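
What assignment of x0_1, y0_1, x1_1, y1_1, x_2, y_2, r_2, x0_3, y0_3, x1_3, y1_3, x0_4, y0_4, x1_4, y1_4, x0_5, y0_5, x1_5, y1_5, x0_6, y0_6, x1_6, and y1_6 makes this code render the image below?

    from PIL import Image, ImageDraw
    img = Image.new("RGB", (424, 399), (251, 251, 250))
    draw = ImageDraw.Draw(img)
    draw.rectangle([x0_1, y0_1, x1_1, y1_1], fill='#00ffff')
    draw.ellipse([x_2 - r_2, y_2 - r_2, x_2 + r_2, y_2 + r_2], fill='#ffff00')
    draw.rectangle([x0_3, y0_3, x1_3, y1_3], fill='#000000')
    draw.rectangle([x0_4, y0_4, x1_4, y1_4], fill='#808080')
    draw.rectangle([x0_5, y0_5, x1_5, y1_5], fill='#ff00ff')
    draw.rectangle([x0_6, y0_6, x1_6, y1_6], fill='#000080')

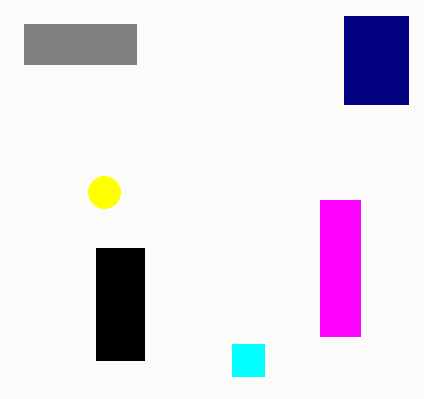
x0_1 = 232, y0_1 = 344, x1_1 = 264, y1_1 = 376, x_2 = 104, y_2 = 192, r_2 = 16, x0_3 = 96, y0_3 = 248, x1_3 = 144, y1_3 = 360, x0_4 = 24, y0_4 = 24, x1_4 = 136, y1_4 = 64, x0_5 = 320, y0_5 = 200, x1_5 = 360, y1_5 = 336, x0_6 = 344, y0_6 = 16, x1_6 = 408, y1_6 = 104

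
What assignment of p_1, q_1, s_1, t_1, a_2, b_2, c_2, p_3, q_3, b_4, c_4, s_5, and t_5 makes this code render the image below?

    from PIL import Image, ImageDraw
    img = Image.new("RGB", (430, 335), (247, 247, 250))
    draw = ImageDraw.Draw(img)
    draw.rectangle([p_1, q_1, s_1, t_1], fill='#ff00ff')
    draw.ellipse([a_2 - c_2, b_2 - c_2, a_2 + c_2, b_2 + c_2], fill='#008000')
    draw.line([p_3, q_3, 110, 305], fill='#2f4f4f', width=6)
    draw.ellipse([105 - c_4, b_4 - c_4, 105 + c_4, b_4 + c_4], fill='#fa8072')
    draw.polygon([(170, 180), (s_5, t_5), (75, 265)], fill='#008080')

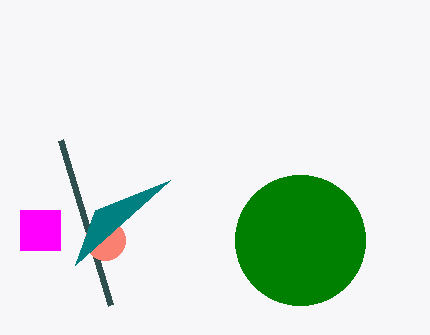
p_1 = 20
q_1 = 210
s_1 = 60
t_1 = 250
a_2 = 300
b_2 = 240
c_2 = 65
p_3 = 60
q_3 = 140
b_4 = 240
c_4 = 20
s_5 = 95
t_5 = 210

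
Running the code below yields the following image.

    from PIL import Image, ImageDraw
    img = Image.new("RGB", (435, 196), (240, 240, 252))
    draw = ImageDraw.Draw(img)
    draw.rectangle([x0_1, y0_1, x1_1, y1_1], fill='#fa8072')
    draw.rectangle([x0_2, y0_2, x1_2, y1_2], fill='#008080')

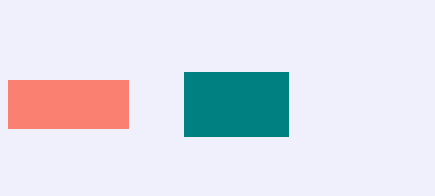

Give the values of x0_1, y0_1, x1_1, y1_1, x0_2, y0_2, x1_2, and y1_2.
x0_1 = 8, y0_1 = 80, x1_1 = 128, y1_1 = 128, x0_2 = 184, y0_2 = 72, x1_2 = 288, y1_2 = 136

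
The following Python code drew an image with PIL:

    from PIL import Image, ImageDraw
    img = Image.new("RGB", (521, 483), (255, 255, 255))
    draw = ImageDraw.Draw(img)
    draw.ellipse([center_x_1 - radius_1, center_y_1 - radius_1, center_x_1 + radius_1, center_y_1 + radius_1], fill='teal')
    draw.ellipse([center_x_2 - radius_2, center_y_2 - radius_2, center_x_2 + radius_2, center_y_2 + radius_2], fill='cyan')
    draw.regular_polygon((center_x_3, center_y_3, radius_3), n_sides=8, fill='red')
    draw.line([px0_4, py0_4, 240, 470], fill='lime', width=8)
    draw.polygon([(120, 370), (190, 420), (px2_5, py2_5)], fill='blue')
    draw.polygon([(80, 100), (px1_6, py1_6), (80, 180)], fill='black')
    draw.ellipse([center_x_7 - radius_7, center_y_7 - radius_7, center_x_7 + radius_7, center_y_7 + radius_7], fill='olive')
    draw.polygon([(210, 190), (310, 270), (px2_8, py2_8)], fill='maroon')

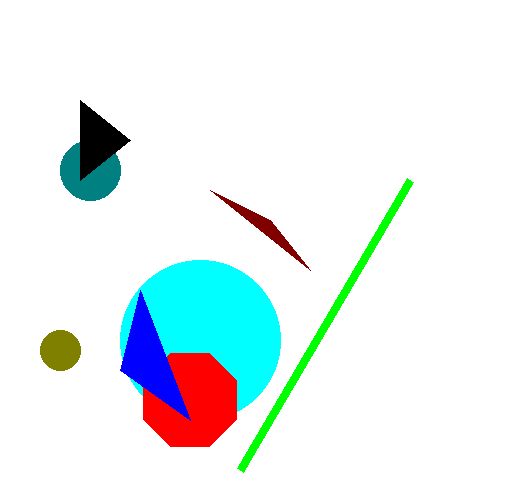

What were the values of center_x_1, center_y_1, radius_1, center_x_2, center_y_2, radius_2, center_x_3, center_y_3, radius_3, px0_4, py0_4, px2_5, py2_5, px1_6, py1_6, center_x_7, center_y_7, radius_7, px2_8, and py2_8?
center_x_1 = 90
center_y_1 = 170
radius_1 = 30
center_x_2 = 200
center_y_2 = 340
radius_2 = 80
center_x_3 = 190
center_y_3 = 400
radius_3 = 50
px0_4 = 410
py0_4 = 180
px2_5 = 140
py2_5 = 290
px1_6 = 130
py1_6 = 140
center_x_7 = 60
center_y_7 = 350
radius_7 = 20
px2_8 = 270
py2_8 = 220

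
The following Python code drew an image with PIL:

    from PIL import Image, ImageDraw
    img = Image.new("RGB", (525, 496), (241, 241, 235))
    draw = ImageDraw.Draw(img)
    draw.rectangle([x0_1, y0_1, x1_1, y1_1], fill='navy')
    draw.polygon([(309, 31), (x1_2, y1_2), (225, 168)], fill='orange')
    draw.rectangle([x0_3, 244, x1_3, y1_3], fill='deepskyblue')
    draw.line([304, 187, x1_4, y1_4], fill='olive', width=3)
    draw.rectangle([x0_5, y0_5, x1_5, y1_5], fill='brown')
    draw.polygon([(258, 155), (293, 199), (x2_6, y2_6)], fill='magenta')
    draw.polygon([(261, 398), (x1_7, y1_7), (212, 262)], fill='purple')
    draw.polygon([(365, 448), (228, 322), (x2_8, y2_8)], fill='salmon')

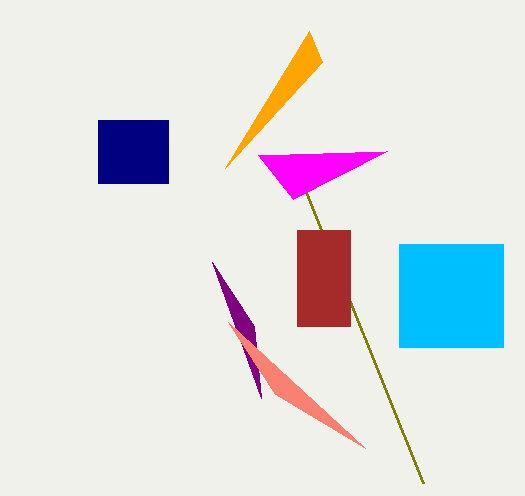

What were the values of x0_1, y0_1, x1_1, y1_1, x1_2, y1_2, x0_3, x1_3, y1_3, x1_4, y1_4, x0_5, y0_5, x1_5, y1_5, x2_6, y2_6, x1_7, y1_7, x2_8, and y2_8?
x0_1 = 98; y0_1 = 120; x1_1 = 168; y1_1 = 183; x1_2 = 322; y1_2 = 62; x0_3 = 399; x1_3 = 503; y1_3 = 347; x1_4 = 423; y1_4 = 483; x0_5 = 297; y0_5 = 230; x1_5 = 350; y1_5 = 326; x2_6 = 387; y2_6 = 151; x1_7 = 254; y1_7 = 326; x2_8 = 275; y2_8 = 394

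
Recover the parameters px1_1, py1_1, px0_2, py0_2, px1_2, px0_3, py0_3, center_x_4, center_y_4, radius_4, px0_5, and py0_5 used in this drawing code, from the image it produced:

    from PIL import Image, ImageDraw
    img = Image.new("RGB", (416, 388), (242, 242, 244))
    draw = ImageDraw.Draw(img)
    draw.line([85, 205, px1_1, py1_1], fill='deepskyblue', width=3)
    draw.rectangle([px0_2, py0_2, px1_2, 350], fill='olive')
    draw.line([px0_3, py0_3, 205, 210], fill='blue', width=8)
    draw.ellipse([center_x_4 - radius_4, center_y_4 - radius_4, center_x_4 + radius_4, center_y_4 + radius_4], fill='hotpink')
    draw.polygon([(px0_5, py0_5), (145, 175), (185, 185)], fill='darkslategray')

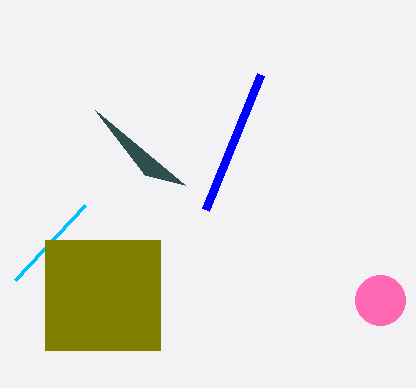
px1_1 = 15; py1_1 = 280; px0_2 = 45; py0_2 = 240; px1_2 = 160; px0_3 = 260; py0_3 = 75; center_x_4 = 380; center_y_4 = 300; radius_4 = 25; px0_5 = 95; py0_5 = 110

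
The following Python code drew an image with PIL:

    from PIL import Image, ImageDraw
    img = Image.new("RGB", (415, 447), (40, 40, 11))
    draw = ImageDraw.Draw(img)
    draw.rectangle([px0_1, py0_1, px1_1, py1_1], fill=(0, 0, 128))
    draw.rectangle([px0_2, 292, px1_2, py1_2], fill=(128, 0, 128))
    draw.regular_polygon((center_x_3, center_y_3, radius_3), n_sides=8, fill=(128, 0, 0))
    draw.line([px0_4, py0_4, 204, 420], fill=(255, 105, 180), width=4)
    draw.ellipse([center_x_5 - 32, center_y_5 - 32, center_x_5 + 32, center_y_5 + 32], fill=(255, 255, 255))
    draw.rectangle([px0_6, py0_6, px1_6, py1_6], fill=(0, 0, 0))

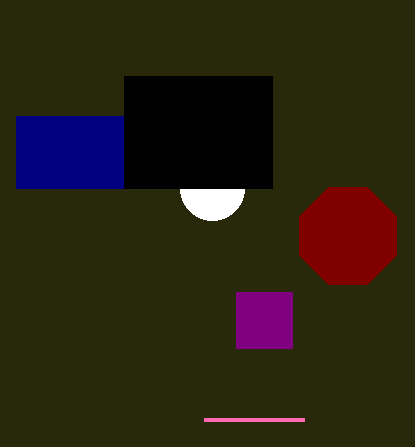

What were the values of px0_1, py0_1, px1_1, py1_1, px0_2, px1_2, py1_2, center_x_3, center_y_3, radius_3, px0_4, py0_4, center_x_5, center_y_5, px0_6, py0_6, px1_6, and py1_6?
px0_1 = 16, py0_1 = 116, px1_1 = 124, py1_1 = 188, px0_2 = 236, px1_2 = 292, py1_2 = 348, center_x_3 = 348, center_y_3 = 236, radius_3 = 52, px0_4 = 304, py0_4 = 420, center_x_5 = 212, center_y_5 = 188, px0_6 = 124, py0_6 = 76, px1_6 = 272, py1_6 = 188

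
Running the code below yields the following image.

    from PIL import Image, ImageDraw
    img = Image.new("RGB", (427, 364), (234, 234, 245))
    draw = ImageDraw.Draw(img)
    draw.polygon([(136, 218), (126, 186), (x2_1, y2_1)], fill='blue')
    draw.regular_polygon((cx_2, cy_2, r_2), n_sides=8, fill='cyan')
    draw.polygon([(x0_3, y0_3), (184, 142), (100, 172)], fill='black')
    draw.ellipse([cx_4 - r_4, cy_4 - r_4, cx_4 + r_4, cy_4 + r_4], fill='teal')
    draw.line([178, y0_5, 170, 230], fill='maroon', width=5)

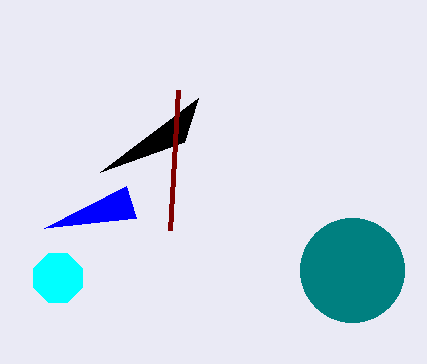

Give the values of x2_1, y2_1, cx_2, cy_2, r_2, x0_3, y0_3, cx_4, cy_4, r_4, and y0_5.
x2_1 = 44
y2_1 = 228
cx_2 = 58
cy_2 = 278
r_2 = 26
x0_3 = 198
y0_3 = 98
cx_4 = 352
cy_4 = 270
r_4 = 52
y0_5 = 90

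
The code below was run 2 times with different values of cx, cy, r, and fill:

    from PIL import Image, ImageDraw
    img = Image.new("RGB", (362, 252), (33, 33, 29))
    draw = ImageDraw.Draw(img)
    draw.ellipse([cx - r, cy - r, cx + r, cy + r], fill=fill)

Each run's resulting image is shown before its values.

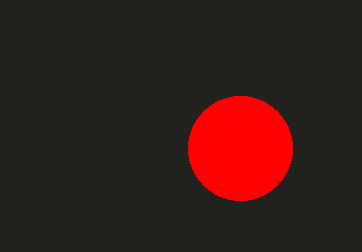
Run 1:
cx = 240, cy = 148, r = 52, fill = 'red'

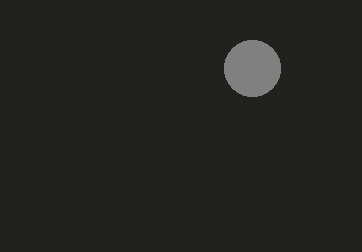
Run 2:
cx = 252, cy = 68, r = 28, fill = 'gray'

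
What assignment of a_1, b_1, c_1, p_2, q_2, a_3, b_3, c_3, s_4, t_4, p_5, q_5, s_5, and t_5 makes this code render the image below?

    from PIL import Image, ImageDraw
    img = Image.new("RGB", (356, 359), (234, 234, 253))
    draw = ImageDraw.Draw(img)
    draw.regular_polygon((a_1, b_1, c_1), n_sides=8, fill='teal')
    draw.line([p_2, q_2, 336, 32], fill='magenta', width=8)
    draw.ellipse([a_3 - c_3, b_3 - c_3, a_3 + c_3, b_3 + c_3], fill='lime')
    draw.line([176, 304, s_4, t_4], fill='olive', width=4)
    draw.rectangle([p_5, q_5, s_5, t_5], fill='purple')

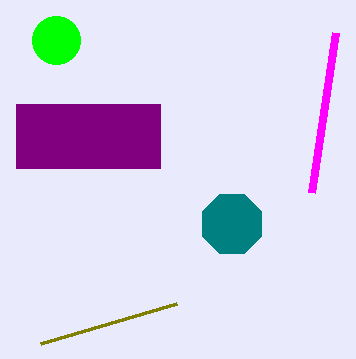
a_1 = 232; b_1 = 224; c_1 = 32; p_2 = 312; q_2 = 192; a_3 = 56; b_3 = 40; c_3 = 24; s_4 = 40; t_4 = 344; p_5 = 16; q_5 = 104; s_5 = 160; t_5 = 168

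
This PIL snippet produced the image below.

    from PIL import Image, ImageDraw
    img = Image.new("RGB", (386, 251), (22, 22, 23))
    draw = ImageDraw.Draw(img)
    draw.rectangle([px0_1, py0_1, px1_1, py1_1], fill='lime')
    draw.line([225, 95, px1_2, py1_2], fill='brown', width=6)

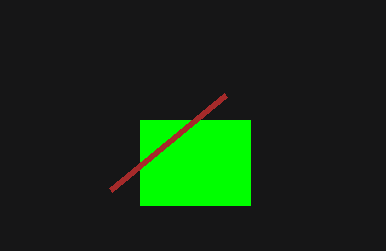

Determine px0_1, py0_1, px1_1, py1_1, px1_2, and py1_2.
px0_1 = 140, py0_1 = 120, px1_1 = 250, py1_1 = 205, px1_2 = 110, py1_2 = 190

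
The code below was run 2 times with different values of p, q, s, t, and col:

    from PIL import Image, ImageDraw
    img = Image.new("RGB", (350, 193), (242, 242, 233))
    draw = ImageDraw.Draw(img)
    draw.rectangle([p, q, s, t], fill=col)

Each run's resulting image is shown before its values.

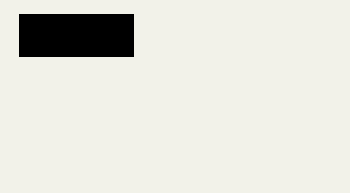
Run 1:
p = 19, q = 14, s = 133, t = 56, col = 'black'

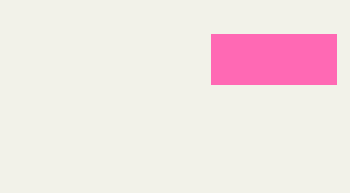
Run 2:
p = 211; q = 34; s = 336; t = 84; col = 'hotpink'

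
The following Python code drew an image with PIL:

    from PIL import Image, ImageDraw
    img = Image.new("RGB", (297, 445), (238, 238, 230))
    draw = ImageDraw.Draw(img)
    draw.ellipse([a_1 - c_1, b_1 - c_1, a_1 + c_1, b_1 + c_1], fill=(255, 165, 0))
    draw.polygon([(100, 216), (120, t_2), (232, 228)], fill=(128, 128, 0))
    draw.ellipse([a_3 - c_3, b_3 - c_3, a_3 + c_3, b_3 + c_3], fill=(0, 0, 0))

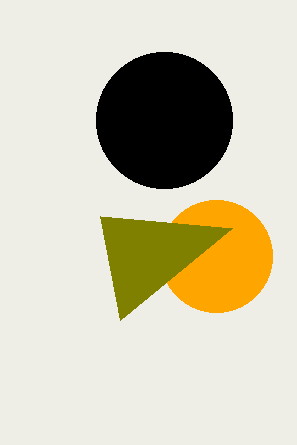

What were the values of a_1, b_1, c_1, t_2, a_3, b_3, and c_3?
a_1 = 216, b_1 = 256, c_1 = 56, t_2 = 320, a_3 = 164, b_3 = 120, c_3 = 68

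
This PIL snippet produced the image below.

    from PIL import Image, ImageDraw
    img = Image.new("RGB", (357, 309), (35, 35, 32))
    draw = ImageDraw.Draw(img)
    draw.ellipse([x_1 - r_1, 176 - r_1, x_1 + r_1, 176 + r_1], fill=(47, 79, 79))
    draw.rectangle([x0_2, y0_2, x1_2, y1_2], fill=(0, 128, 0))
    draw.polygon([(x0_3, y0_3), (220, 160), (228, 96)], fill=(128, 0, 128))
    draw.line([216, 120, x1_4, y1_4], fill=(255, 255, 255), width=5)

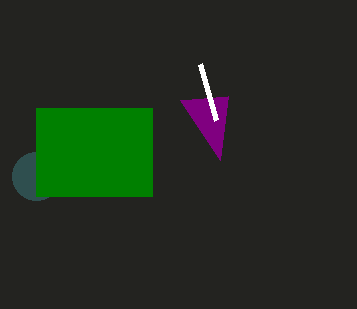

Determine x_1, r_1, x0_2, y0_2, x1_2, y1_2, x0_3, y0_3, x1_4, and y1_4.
x_1 = 36
r_1 = 24
x0_2 = 36
y0_2 = 108
x1_2 = 152
y1_2 = 196
x0_3 = 180
y0_3 = 100
x1_4 = 200
y1_4 = 64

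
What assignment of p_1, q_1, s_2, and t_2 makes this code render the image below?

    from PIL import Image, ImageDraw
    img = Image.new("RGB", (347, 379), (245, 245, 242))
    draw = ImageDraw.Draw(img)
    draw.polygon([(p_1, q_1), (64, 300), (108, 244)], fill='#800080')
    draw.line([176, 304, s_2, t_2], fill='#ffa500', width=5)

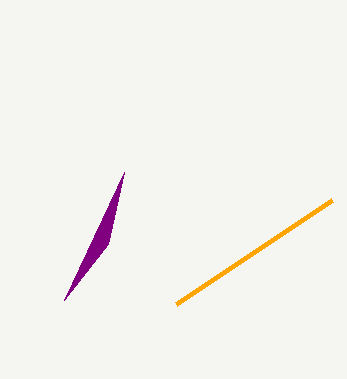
p_1 = 124
q_1 = 172
s_2 = 332
t_2 = 200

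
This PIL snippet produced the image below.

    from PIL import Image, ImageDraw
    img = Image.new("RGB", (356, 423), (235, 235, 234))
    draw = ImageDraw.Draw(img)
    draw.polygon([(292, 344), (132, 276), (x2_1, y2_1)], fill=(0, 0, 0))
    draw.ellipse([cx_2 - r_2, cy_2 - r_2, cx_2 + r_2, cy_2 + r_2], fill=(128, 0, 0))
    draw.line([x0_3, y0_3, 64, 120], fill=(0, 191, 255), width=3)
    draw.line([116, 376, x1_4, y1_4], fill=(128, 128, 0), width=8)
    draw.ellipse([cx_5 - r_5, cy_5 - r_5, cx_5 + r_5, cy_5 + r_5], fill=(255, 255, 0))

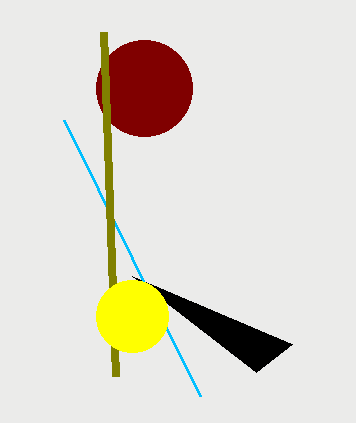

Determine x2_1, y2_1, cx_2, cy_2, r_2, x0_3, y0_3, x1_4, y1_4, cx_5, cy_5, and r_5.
x2_1 = 256; y2_1 = 372; cx_2 = 144; cy_2 = 88; r_2 = 48; x0_3 = 200; y0_3 = 396; x1_4 = 104; y1_4 = 32; cx_5 = 132; cy_5 = 316; r_5 = 36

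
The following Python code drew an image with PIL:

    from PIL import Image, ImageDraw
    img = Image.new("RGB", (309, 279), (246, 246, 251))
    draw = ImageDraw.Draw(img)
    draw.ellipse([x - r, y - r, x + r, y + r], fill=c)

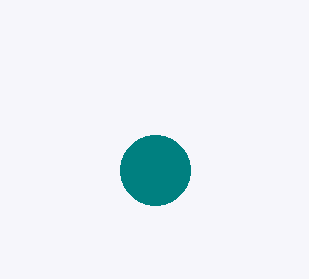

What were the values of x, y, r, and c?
x = 155
y = 170
r = 35
c = 'teal'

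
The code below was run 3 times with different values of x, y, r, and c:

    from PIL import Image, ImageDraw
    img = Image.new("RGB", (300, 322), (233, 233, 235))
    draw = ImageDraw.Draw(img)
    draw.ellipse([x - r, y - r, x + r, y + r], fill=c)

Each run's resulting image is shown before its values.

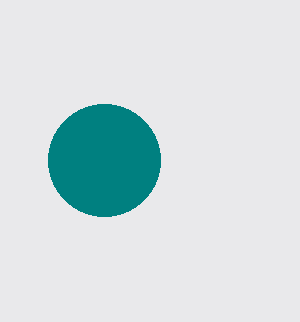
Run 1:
x = 104, y = 160, r = 56, c = 'teal'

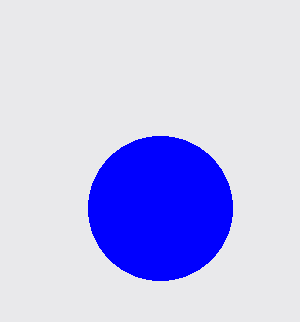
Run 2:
x = 160
y = 208
r = 72
c = 'blue'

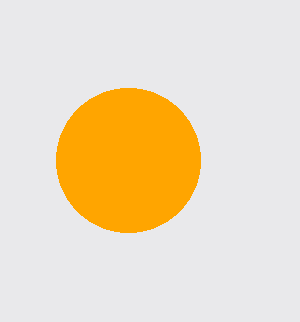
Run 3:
x = 128, y = 160, r = 72, c = 'orange'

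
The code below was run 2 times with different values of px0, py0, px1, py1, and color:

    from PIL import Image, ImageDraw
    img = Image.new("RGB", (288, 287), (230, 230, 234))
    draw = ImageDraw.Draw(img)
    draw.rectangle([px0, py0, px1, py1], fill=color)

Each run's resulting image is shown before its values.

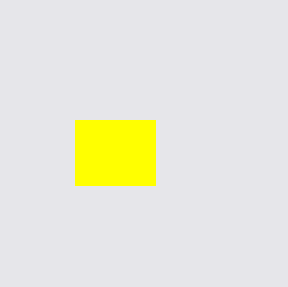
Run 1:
px0 = 75, py0 = 120, px1 = 155, py1 = 185, color = 'yellow'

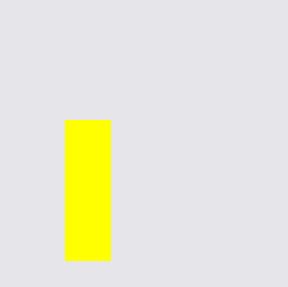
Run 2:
px0 = 65, py0 = 120, px1 = 110, py1 = 260, color = 'yellow'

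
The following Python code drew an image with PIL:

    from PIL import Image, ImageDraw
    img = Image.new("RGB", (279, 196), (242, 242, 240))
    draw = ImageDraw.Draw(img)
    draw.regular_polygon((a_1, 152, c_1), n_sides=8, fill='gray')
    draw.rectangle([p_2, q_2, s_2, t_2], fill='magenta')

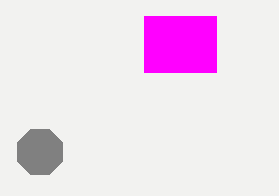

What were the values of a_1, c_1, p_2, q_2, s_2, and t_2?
a_1 = 40; c_1 = 24; p_2 = 144; q_2 = 16; s_2 = 216; t_2 = 72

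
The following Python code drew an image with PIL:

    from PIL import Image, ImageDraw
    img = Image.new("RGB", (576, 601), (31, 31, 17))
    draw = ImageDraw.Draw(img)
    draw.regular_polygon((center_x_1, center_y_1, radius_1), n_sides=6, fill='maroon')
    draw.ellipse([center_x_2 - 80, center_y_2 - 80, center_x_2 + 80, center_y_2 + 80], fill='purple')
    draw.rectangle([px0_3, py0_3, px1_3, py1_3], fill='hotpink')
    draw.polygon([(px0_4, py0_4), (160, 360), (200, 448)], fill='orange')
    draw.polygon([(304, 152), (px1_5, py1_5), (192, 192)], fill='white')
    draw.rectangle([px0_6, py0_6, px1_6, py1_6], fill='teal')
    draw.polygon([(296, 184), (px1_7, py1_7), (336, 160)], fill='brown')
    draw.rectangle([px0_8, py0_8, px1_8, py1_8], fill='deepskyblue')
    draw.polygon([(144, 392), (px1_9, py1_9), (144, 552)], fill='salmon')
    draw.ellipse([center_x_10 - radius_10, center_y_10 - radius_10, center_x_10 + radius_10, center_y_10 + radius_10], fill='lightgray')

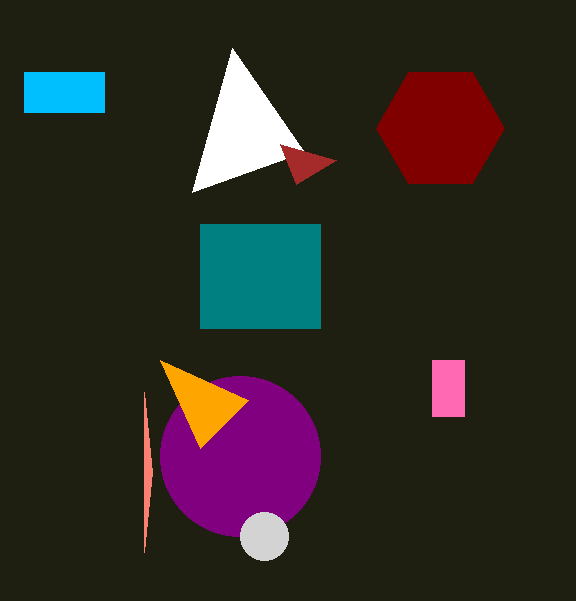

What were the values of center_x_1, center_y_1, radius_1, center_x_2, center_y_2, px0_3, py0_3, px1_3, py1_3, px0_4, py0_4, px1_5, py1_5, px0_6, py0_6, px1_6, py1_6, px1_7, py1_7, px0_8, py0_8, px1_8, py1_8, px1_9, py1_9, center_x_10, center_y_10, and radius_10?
center_x_1 = 440; center_y_1 = 128; radius_1 = 64; center_x_2 = 240; center_y_2 = 456; px0_3 = 432; py0_3 = 360; px1_3 = 464; py1_3 = 416; px0_4 = 248; py0_4 = 400; px1_5 = 232; py1_5 = 48; px0_6 = 200; py0_6 = 224; px1_6 = 320; py1_6 = 328; px1_7 = 280; py1_7 = 144; px0_8 = 24; py0_8 = 72; px1_8 = 104; py1_8 = 112; px1_9 = 152; py1_9 = 472; center_x_10 = 264; center_y_10 = 536; radius_10 = 24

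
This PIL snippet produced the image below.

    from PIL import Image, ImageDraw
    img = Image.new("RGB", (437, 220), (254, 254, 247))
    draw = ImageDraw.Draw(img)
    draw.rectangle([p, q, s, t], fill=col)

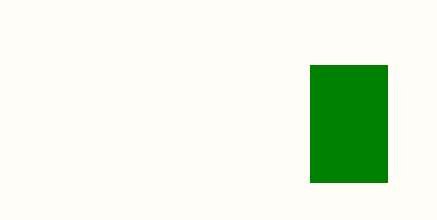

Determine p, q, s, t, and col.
p = 310; q = 65; s = 387; t = 182; col = 'green'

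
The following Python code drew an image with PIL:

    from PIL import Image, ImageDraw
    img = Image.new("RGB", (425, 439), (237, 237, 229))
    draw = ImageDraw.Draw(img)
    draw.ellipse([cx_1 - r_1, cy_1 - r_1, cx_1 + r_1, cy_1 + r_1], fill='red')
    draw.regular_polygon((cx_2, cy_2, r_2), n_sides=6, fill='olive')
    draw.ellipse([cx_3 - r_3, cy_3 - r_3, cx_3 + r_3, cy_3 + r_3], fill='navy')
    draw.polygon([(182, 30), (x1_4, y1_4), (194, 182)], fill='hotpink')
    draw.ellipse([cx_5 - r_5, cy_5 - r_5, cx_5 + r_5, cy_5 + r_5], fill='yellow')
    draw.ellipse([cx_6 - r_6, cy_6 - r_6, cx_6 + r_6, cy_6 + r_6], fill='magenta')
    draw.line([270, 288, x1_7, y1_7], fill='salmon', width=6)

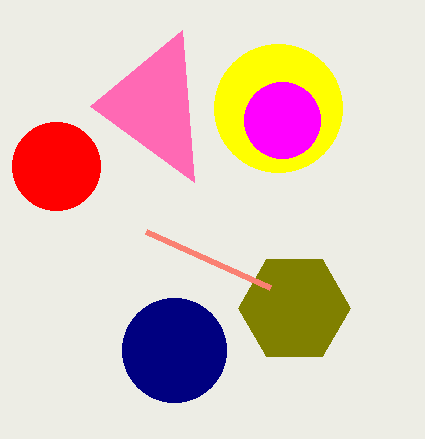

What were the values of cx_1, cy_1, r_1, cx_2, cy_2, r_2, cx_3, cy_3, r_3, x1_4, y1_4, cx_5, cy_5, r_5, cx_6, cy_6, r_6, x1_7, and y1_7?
cx_1 = 56; cy_1 = 166; r_1 = 44; cx_2 = 294; cy_2 = 308; r_2 = 56; cx_3 = 174; cy_3 = 350; r_3 = 52; x1_4 = 90; y1_4 = 106; cx_5 = 278; cy_5 = 108; r_5 = 64; cx_6 = 282; cy_6 = 120; r_6 = 38; x1_7 = 146; y1_7 = 232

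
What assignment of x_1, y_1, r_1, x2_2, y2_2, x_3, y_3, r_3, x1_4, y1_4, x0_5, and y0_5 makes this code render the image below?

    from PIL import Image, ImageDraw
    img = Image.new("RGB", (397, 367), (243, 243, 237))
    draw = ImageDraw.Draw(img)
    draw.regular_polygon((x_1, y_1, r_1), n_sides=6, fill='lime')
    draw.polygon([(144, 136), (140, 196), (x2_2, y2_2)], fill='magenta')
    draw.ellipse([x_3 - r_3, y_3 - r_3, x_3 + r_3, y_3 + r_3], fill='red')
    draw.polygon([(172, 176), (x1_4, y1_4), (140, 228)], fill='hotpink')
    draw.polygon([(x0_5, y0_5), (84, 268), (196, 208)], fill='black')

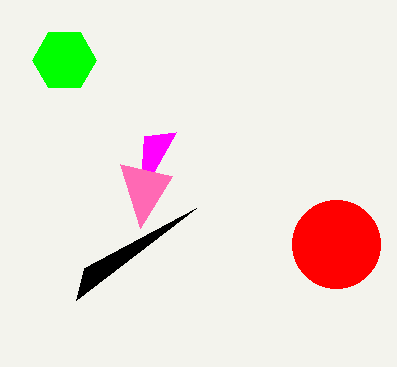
x_1 = 64; y_1 = 60; r_1 = 32; x2_2 = 176; y2_2 = 132; x_3 = 336; y_3 = 244; r_3 = 44; x1_4 = 120; y1_4 = 164; x0_5 = 76; y0_5 = 300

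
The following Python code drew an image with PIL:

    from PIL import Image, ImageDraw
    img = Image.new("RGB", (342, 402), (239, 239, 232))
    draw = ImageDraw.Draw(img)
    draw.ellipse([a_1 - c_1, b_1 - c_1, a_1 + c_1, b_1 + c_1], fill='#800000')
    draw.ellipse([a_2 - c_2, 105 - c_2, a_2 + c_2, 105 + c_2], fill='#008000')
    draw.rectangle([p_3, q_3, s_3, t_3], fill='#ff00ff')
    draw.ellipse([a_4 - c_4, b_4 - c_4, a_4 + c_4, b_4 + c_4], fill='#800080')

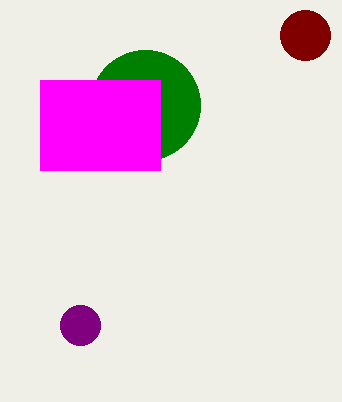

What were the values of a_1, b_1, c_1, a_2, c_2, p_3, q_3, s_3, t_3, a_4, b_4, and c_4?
a_1 = 305, b_1 = 35, c_1 = 25, a_2 = 145, c_2 = 55, p_3 = 40, q_3 = 80, s_3 = 160, t_3 = 170, a_4 = 80, b_4 = 325, c_4 = 20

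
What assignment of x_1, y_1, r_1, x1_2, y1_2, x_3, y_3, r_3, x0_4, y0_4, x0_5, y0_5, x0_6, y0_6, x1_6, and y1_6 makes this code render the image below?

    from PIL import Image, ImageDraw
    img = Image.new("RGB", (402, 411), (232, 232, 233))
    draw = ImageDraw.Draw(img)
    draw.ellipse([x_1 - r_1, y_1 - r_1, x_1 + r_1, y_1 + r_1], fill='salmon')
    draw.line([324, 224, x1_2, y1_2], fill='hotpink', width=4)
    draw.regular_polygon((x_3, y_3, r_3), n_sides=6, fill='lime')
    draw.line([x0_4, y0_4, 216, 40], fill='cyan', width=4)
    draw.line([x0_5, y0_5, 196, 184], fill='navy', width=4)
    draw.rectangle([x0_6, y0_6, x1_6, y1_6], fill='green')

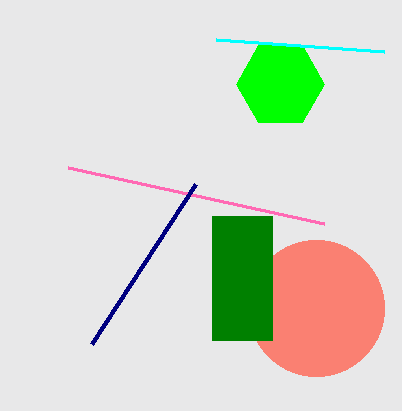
x_1 = 316; y_1 = 308; r_1 = 68; x1_2 = 68; y1_2 = 168; x_3 = 280; y_3 = 84; r_3 = 44; x0_4 = 384; y0_4 = 52; x0_5 = 92; y0_5 = 344; x0_6 = 212; y0_6 = 216; x1_6 = 272; y1_6 = 340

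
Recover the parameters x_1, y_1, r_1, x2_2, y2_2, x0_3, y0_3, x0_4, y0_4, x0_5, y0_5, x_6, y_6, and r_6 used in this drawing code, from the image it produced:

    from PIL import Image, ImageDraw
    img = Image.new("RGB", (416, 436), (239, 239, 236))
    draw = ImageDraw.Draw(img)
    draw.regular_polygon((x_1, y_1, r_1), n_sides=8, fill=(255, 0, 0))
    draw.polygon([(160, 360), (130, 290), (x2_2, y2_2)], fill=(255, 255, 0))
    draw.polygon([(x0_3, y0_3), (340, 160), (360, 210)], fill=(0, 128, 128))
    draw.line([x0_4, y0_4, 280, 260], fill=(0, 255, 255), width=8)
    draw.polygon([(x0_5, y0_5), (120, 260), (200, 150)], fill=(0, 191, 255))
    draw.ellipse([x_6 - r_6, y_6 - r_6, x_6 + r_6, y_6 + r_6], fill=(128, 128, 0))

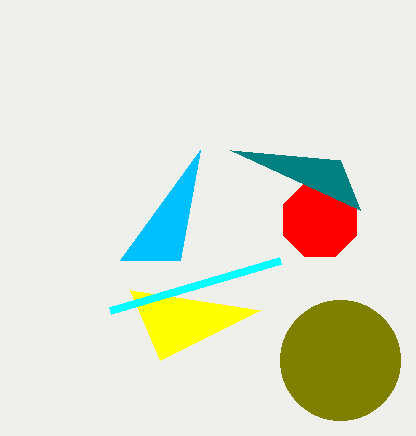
x_1 = 320
y_1 = 220
r_1 = 40
x2_2 = 260
y2_2 = 310
x0_3 = 230
y0_3 = 150
x0_4 = 110
y0_4 = 310
x0_5 = 180
y0_5 = 260
x_6 = 340
y_6 = 360
r_6 = 60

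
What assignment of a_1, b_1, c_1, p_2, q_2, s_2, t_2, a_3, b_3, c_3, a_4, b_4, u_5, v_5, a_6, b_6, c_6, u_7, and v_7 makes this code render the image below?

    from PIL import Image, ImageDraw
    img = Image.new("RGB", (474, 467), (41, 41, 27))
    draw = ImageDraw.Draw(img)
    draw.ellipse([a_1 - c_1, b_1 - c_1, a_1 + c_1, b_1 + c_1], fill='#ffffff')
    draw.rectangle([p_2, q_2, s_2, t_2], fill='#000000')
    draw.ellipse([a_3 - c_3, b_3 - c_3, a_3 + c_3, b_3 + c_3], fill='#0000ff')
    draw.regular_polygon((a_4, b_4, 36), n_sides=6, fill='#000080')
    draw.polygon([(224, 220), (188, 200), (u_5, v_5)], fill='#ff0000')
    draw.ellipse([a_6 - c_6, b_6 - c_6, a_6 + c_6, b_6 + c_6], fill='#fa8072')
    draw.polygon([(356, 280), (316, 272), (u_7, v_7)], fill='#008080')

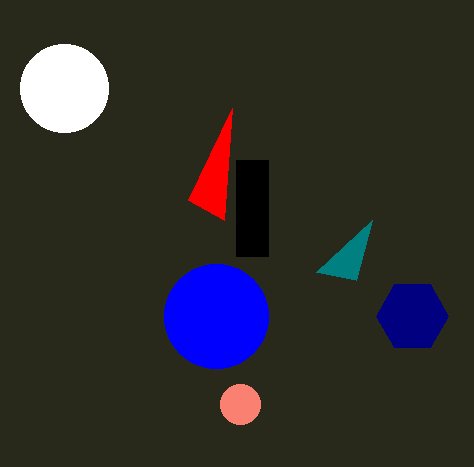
a_1 = 64; b_1 = 88; c_1 = 44; p_2 = 236; q_2 = 160; s_2 = 268; t_2 = 256; a_3 = 216; b_3 = 316; c_3 = 52; a_4 = 412; b_4 = 316; u_5 = 232; v_5 = 108; a_6 = 240; b_6 = 404; c_6 = 20; u_7 = 372; v_7 = 220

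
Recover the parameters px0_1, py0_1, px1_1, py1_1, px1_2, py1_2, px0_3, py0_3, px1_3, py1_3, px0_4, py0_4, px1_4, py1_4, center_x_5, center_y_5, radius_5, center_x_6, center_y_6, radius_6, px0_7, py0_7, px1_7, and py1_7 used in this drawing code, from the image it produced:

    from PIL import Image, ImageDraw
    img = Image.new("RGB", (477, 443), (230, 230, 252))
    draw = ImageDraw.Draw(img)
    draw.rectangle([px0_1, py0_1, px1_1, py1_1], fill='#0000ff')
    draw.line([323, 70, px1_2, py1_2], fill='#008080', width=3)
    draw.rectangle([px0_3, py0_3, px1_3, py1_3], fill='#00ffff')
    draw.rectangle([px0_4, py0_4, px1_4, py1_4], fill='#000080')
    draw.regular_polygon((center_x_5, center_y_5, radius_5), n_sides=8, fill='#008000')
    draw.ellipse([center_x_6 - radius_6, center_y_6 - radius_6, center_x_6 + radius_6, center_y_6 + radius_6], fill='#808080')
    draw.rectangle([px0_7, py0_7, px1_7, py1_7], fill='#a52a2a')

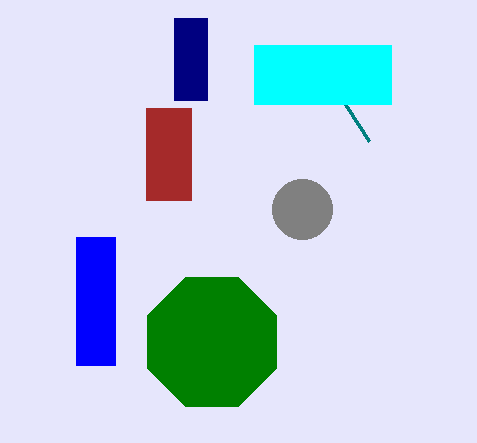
px0_1 = 76; py0_1 = 237; px1_1 = 115; py1_1 = 365; px1_2 = 369; py1_2 = 141; px0_3 = 254; py0_3 = 45; px1_3 = 391; py1_3 = 104; px0_4 = 174; py0_4 = 18; px1_4 = 207; py1_4 = 100; center_x_5 = 212; center_y_5 = 342; radius_5 = 70; center_x_6 = 302; center_y_6 = 209; radius_6 = 30; px0_7 = 146; py0_7 = 108; px1_7 = 191; py1_7 = 200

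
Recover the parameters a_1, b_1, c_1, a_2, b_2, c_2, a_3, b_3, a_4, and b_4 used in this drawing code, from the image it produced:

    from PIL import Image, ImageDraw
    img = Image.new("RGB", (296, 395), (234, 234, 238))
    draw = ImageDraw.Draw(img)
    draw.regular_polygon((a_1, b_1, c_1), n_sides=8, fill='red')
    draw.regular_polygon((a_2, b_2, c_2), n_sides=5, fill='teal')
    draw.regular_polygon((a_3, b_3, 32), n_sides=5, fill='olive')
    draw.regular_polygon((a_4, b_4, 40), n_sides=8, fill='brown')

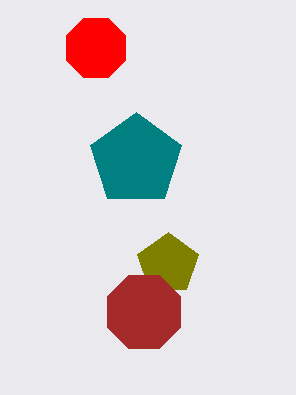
a_1 = 96, b_1 = 48, c_1 = 32, a_2 = 136, b_2 = 160, c_2 = 48, a_3 = 168, b_3 = 264, a_4 = 144, b_4 = 312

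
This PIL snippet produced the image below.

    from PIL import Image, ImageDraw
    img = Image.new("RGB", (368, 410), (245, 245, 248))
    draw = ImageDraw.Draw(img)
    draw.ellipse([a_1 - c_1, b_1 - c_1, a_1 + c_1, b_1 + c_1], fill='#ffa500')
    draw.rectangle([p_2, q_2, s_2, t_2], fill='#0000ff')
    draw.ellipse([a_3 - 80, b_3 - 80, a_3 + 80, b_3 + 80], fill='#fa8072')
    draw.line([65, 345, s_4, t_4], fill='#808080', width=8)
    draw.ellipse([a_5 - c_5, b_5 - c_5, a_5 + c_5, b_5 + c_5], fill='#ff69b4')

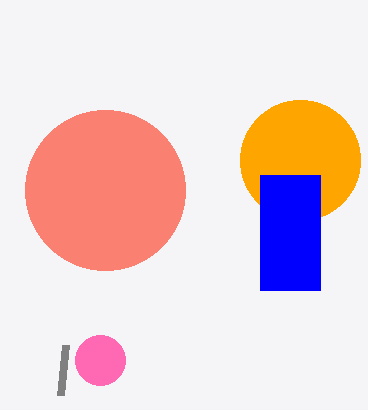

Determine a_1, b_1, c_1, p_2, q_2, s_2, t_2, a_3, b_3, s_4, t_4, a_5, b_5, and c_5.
a_1 = 300, b_1 = 160, c_1 = 60, p_2 = 260, q_2 = 175, s_2 = 320, t_2 = 290, a_3 = 105, b_3 = 190, s_4 = 60, t_4 = 395, a_5 = 100, b_5 = 360, c_5 = 25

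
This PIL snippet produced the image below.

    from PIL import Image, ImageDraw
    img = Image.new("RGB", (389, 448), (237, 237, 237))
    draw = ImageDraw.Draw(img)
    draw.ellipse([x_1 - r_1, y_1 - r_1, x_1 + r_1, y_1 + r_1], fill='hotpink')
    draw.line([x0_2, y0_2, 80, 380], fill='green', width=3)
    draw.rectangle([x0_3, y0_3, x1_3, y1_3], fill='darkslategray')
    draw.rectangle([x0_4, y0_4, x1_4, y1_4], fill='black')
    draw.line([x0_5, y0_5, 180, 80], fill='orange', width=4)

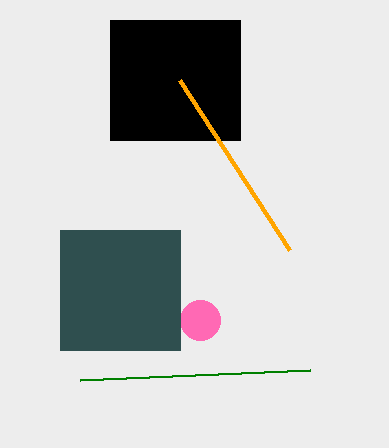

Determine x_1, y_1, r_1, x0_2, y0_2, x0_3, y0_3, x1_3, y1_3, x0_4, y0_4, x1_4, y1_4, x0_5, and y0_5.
x_1 = 200
y_1 = 320
r_1 = 20
x0_2 = 310
y0_2 = 370
x0_3 = 60
y0_3 = 230
x1_3 = 180
y1_3 = 350
x0_4 = 110
y0_4 = 20
x1_4 = 240
y1_4 = 140
x0_5 = 290
y0_5 = 250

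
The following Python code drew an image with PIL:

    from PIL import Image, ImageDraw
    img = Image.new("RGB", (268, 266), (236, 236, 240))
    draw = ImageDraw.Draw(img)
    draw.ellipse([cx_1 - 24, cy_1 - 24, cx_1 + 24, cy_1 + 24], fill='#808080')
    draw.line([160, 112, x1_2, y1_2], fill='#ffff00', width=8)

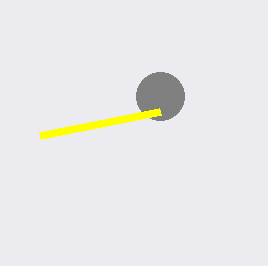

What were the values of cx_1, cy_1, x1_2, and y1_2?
cx_1 = 160, cy_1 = 96, x1_2 = 40, y1_2 = 136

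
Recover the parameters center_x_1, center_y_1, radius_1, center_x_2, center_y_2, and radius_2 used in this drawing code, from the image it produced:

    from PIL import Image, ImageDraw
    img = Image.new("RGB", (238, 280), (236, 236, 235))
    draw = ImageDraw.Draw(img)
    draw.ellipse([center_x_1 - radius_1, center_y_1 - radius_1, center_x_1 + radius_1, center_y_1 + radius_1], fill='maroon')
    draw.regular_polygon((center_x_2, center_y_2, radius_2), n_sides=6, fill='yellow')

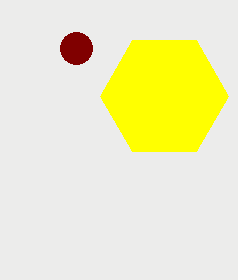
center_x_1 = 76, center_y_1 = 48, radius_1 = 16, center_x_2 = 164, center_y_2 = 96, radius_2 = 64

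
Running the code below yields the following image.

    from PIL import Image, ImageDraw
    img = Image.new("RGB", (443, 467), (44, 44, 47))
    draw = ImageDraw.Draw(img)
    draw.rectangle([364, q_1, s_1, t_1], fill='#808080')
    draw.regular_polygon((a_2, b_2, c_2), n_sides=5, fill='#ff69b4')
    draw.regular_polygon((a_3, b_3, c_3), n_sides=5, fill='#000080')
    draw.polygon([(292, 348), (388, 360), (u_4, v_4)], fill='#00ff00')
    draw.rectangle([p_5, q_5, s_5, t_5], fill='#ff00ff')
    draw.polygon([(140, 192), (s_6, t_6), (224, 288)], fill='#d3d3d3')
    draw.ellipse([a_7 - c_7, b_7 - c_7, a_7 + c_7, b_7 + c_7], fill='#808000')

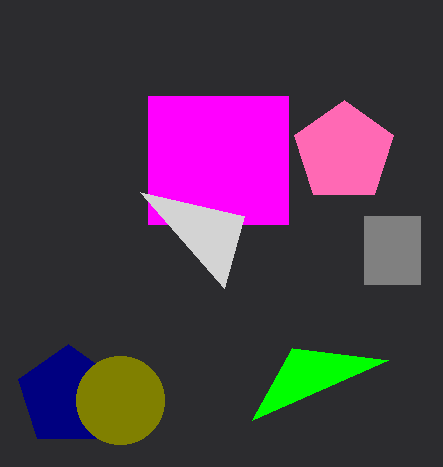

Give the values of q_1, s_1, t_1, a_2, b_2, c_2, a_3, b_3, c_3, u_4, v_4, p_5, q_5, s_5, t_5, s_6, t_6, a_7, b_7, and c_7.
q_1 = 216; s_1 = 420; t_1 = 284; a_2 = 344; b_2 = 152; c_2 = 52; a_3 = 68; b_3 = 396; c_3 = 52; u_4 = 252; v_4 = 420; p_5 = 148; q_5 = 96; s_5 = 288; t_5 = 224; s_6 = 244; t_6 = 216; a_7 = 120; b_7 = 400; c_7 = 44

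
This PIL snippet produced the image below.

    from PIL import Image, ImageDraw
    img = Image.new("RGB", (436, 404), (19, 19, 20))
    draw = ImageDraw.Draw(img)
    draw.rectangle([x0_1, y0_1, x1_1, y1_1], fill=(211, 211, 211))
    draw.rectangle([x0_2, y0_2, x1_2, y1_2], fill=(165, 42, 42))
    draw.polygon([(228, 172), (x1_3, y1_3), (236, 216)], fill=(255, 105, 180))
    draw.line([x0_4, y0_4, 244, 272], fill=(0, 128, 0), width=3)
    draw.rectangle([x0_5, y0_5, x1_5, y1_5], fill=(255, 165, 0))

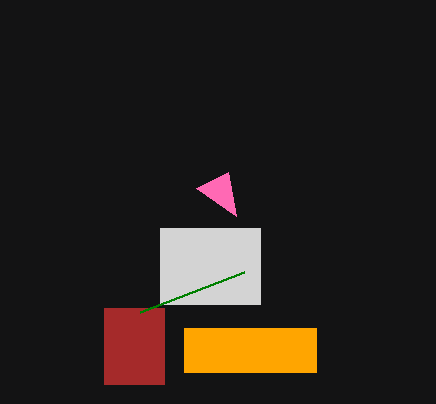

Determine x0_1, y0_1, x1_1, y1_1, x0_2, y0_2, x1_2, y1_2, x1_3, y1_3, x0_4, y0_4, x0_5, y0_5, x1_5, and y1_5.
x0_1 = 160; y0_1 = 228; x1_1 = 260; y1_1 = 304; x0_2 = 104; y0_2 = 308; x1_2 = 164; y1_2 = 384; x1_3 = 196; y1_3 = 188; x0_4 = 140; y0_4 = 312; x0_5 = 184; y0_5 = 328; x1_5 = 316; y1_5 = 372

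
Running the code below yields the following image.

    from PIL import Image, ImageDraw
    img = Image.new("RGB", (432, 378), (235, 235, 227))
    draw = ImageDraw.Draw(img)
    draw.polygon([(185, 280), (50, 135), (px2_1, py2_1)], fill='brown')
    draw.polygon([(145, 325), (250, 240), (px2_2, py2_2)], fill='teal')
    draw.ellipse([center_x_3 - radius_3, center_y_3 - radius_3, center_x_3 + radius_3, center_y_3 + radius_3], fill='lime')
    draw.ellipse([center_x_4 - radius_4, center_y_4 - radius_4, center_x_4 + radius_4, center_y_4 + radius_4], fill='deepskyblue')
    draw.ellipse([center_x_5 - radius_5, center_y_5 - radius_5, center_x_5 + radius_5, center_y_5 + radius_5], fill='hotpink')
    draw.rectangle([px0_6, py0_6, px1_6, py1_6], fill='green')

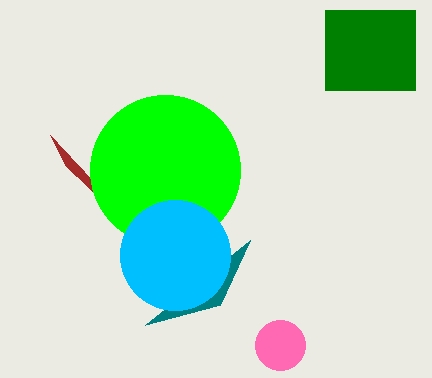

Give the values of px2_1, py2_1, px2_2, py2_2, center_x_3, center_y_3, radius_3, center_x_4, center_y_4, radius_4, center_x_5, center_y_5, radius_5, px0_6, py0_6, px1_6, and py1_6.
px2_1 = 65, py2_1 = 165, px2_2 = 220, py2_2 = 305, center_x_3 = 165, center_y_3 = 170, radius_3 = 75, center_x_4 = 175, center_y_4 = 255, radius_4 = 55, center_x_5 = 280, center_y_5 = 345, radius_5 = 25, px0_6 = 325, py0_6 = 10, px1_6 = 415, py1_6 = 90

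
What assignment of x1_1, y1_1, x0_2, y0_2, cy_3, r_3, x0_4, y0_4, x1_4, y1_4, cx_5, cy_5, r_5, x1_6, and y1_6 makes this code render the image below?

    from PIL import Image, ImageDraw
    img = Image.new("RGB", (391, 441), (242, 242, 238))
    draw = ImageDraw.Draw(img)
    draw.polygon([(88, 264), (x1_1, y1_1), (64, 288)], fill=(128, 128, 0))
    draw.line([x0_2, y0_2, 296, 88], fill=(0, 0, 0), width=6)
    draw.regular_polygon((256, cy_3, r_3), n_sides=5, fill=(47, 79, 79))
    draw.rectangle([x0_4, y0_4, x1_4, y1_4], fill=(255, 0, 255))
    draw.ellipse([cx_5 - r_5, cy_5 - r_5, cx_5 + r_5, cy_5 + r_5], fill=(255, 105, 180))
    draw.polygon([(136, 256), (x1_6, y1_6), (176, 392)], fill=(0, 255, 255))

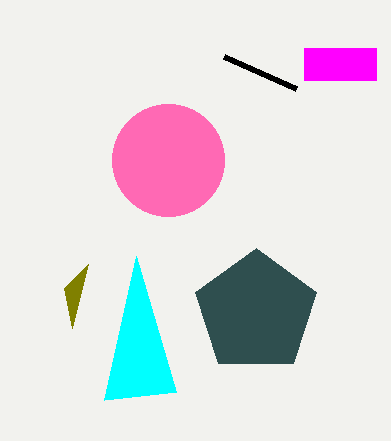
x1_1 = 72; y1_1 = 328; x0_2 = 224; y0_2 = 56; cy_3 = 312; r_3 = 64; x0_4 = 304; y0_4 = 48; x1_4 = 376; y1_4 = 80; cx_5 = 168; cy_5 = 160; r_5 = 56; x1_6 = 104; y1_6 = 400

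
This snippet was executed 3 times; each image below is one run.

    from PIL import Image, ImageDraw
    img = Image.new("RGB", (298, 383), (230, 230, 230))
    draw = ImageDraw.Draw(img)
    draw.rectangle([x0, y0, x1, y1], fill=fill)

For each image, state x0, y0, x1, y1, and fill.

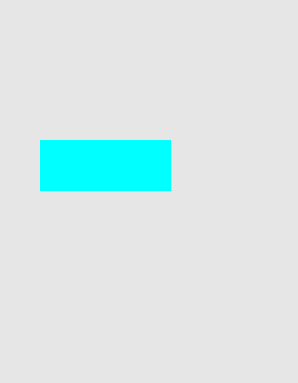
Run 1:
x0 = 40; y0 = 140; x1 = 170; y1 = 190; fill = 'cyan'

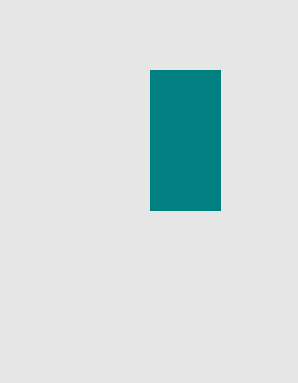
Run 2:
x0 = 150, y0 = 70, x1 = 220, y1 = 210, fill = 'teal'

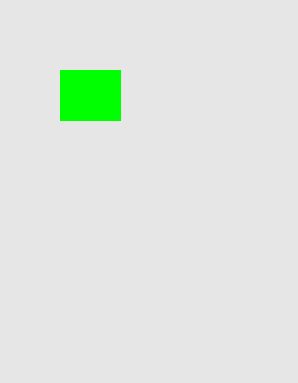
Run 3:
x0 = 60, y0 = 70, x1 = 120, y1 = 120, fill = 'lime'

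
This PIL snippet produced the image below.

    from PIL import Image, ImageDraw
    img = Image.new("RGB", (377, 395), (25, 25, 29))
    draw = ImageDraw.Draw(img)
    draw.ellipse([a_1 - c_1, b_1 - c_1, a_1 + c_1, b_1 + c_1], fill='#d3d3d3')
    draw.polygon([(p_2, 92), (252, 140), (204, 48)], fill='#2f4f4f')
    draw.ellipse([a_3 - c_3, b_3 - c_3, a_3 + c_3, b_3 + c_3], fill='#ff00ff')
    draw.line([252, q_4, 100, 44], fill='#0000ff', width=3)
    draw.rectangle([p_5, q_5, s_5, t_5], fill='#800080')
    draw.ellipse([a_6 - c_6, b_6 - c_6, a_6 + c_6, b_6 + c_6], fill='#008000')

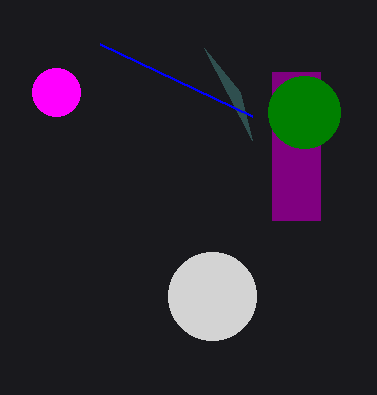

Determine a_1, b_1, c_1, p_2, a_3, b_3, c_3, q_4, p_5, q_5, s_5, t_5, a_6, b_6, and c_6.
a_1 = 212, b_1 = 296, c_1 = 44, p_2 = 240, a_3 = 56, b_3 = 92, c_3 = 24, q_4 = 116, p_5 = 272, q_5 = 72, s_5 = 320, t_5 = 220, a_6 = 304, b_6 = 112, c_6 = 36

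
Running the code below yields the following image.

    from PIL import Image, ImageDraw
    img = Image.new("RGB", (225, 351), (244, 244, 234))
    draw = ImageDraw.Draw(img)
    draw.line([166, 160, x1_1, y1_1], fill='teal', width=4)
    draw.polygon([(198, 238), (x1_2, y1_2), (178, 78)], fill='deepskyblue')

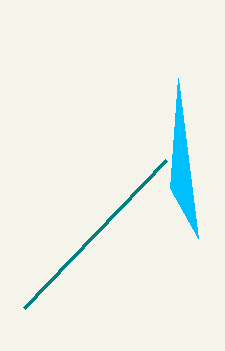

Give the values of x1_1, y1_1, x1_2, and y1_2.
x1_1 = 24
y1_1 = 308
x1_2 = 170
y1_2 = 188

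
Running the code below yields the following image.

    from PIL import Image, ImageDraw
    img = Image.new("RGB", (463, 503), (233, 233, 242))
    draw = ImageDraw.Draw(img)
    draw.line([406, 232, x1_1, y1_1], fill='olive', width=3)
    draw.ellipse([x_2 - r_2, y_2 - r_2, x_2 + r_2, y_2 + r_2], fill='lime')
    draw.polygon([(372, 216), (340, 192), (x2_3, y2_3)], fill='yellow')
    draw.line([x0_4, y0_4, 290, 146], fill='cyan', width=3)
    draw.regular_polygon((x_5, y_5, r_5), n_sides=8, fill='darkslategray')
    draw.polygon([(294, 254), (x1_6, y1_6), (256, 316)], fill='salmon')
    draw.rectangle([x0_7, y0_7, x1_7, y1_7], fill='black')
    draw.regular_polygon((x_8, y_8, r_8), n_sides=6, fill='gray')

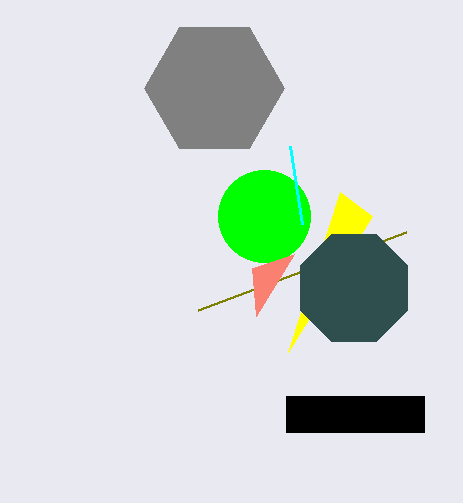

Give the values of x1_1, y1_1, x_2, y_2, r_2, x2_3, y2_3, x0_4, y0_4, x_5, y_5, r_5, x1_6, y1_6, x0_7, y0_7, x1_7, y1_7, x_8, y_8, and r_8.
x1_1 = 198
y1_1 = 310
x_2 = 264
y_2 = 216
r_2 = 46
x2_3 = 288
y2_3 = 352
x0_4 = 302
y0_4 = 224
x_5 = 354
y_5 = 288
r_5 = 58
x1_6 = 252
y1_6 = 268
x0_7 = 286
y0_7 = 396
x1_7 = 424
y1_7 = 432
x_8 = 214
y_8 = 88
r_8 = 70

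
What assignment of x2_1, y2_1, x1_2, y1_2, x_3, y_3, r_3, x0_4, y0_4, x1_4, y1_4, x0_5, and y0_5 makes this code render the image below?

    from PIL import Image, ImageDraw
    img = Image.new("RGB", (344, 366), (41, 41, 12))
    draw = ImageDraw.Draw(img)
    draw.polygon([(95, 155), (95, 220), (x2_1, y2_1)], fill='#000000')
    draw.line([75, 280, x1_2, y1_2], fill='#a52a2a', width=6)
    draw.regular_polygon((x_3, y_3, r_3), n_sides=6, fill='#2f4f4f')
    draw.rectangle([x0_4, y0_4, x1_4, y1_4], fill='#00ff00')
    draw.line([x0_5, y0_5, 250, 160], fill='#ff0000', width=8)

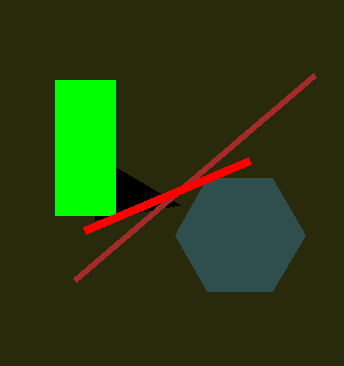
x2_1 = 180, y2_1 = 205, x1_2 = 315, y1_2 = 75, x_3 = 240, y_3 = 235, r_3 = 65, x0_4 = 55, y0_4 = 80, x1_4 = 115, y1_4 = 215, x0_5 = 85, y0_5 = 230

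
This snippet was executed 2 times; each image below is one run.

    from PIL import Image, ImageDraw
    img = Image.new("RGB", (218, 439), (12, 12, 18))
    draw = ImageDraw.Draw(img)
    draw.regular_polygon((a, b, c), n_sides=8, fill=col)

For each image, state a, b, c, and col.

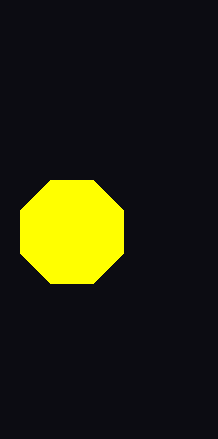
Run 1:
a = 72, b = 232, c = 56, col = 'yellow'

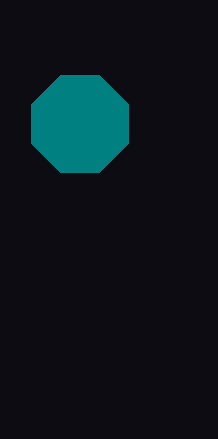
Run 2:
a = 80
b = 124
c = 52
col = 'teal'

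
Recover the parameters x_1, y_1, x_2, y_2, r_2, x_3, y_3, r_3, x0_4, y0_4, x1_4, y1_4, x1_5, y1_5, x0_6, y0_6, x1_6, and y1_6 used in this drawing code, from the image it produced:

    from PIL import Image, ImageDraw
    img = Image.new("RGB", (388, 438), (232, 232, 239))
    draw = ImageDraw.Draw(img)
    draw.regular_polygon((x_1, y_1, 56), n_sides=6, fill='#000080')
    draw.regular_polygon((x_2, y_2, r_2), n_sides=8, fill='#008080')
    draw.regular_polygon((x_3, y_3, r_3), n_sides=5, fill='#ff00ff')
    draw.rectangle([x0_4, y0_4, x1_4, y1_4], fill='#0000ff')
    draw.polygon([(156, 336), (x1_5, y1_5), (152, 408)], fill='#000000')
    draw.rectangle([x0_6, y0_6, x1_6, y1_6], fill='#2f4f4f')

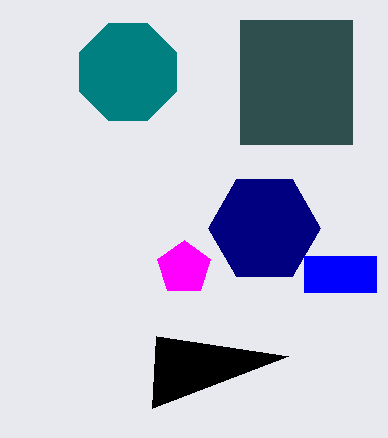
x_1 = 264, y_1 = 228, x_2 = 128, y_2 = 72, r_2 = 52, x_3 = 184, y_3 = 268, r_3 = 28, x0_4 = 304, y0_4 = 256, x1_4 = 376, y1_4 = 292, x1_5 = 288, y1_5 = 356, x0_6 = 240, y0_6 = 20, x1_6 = 352, y1_6 = 144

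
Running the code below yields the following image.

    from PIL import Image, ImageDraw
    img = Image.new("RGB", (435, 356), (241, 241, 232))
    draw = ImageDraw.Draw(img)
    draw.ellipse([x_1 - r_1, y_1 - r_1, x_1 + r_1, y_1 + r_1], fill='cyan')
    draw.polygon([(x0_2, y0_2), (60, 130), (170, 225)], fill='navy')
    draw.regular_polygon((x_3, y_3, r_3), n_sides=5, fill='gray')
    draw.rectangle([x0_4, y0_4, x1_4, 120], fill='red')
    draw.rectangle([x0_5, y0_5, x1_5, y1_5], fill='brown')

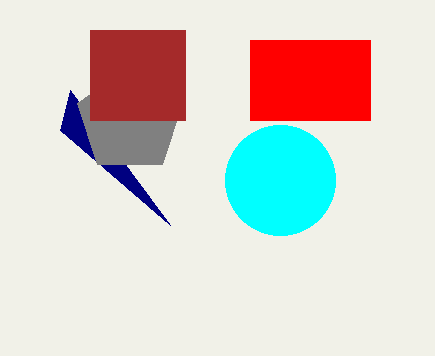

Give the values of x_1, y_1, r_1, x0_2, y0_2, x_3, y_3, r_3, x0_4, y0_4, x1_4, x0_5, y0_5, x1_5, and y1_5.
x_1 = 280; y_1 = 180; r_1 = 55; x0_2 = 70; y0_2 = 90; x_3 = 130; y_3 = 120; r_3 = 55; x0_4 = 250; y0_4 = 40; x1_4 = 370; x0_5 = 90; y0_5 = 30; x1_5 = 185; y1_5 = 120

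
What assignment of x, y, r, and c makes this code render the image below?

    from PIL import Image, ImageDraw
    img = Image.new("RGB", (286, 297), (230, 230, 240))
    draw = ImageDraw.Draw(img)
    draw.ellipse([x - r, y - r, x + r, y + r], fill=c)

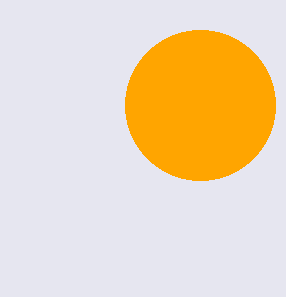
x = 200, y = 105, r = 75, c = 'orange'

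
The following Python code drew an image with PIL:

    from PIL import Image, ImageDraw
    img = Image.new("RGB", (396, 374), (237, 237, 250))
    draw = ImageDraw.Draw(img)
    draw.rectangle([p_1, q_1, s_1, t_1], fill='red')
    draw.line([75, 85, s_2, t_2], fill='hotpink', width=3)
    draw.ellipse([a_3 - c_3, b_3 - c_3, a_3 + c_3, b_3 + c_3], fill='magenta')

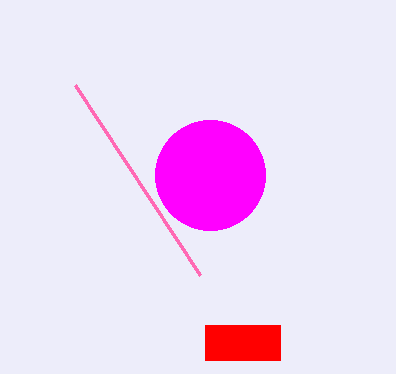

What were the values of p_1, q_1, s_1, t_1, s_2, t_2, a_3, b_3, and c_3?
p_1 = 205; q_1 = 325; s_1 = 280; t_1 = 360; s_2 = 200; t_2 = 275; a_3 = 210; b_3 = 175; c_3 = 55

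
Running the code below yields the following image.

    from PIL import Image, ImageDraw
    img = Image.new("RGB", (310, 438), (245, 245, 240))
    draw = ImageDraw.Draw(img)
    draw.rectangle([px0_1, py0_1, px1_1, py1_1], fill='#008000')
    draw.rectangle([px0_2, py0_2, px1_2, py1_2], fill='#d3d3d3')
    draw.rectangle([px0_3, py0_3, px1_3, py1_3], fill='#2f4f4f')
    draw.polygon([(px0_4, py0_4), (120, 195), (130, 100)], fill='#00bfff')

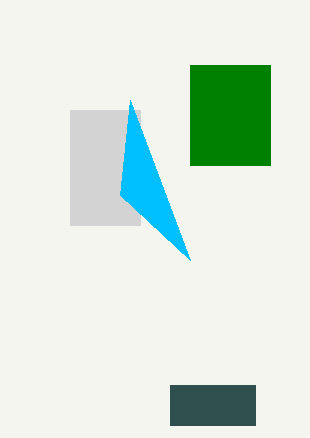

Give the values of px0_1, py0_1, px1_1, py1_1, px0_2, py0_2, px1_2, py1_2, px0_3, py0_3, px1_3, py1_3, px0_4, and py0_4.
px0_1 = 190; py0_1 = 65; px1_1 = 270; py1_1 = 165; px0_2 = 70; py0_2 = 110; px1_2 = 140; py1_2 = 225; px0_3 = 170; py0_3 = 385; px1_3 = 255; py1_3 = 425; px0_4 = 190; py0_4 = 260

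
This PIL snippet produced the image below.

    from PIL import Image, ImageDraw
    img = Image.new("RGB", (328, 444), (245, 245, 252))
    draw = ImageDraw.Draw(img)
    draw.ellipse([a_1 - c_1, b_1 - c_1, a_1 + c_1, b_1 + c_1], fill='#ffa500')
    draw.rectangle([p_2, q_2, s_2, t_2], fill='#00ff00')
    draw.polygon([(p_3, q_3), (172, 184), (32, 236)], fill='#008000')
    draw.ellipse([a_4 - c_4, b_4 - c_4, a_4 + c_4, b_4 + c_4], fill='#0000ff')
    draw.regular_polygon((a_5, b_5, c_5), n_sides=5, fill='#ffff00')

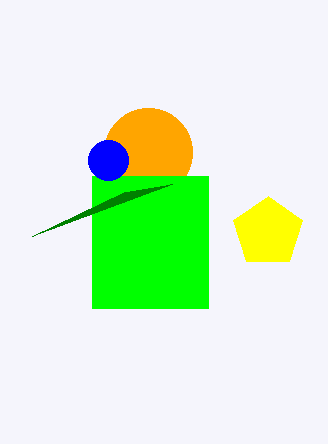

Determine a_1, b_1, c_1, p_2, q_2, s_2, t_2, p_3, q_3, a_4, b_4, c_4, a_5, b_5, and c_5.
a_1 = 148
b_1 = 152
c_1 = 44
p_2 = 92
q_2 = 176
s_2 = 208
t_2 = 308
p_3 = 124
q_3 = 192
a_4 = 108
b_4 = 160
c_4 = 20
a_5 = 268
b_5 = 232
c_5 = 36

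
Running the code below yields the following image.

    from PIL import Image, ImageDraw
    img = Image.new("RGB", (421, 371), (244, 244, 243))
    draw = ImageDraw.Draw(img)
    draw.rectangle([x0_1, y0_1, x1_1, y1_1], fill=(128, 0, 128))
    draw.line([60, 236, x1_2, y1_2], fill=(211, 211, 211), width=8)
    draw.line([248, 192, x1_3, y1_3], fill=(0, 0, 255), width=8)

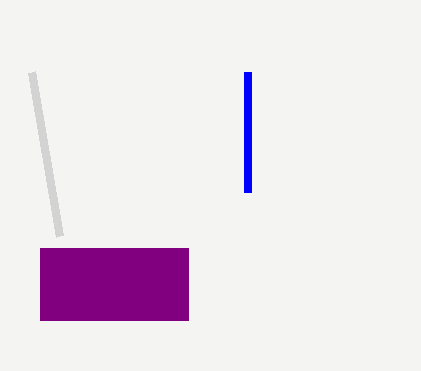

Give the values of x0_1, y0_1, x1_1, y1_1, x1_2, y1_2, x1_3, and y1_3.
x0_1 = 40, y0_1 = 248, x1_1 = 188, y1_1 = 320, x1_2 = 32, y1_2 = 72, x1_3 = 248, y1_3 = 72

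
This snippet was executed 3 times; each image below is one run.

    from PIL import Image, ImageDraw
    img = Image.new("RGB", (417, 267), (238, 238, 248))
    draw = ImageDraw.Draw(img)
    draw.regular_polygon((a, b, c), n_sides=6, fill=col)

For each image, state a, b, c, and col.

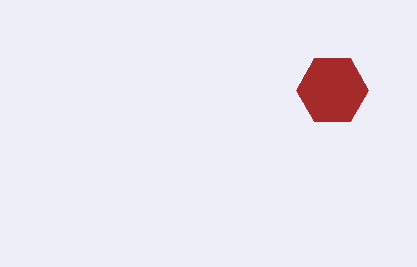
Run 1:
a = 332, b = 90, c = 36, col = 'brown'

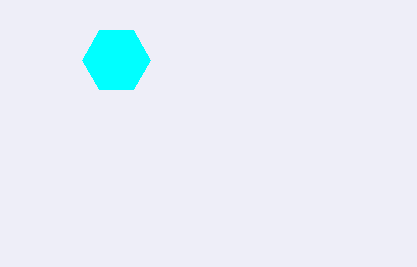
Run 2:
a = 116, b = 60, c = 34, col = 'cyan'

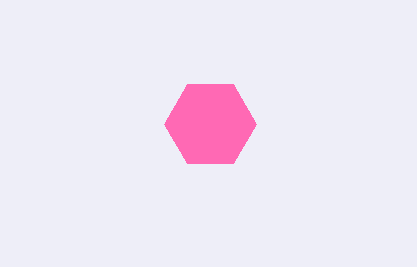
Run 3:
a = 210, b = 124, c = 46, col = 'hotpink'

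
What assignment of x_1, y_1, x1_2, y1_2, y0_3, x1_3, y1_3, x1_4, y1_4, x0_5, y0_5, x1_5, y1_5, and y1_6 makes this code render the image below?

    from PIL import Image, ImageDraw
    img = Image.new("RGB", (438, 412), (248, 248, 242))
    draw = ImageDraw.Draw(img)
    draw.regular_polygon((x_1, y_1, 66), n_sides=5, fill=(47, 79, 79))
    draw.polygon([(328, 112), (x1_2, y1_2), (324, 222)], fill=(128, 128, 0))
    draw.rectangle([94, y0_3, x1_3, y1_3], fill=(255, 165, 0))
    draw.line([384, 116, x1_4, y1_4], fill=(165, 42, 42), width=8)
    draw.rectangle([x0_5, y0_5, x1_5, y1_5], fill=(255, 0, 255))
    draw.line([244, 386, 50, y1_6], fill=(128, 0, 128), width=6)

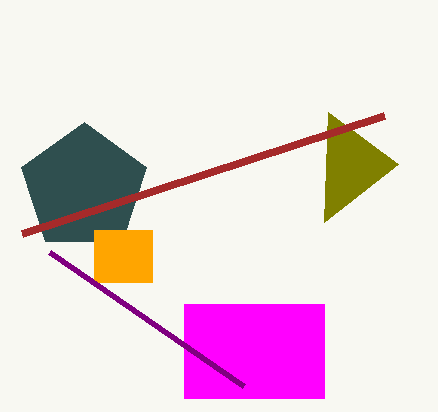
x_1 = 84
y_1 = 188
x1_2 = 398
y1_2 = 164
y0_3 = 230
x1_3 = 152
y1_3 = 282
x1_4 = 22
y1_4 = 234
x0_5 = 184
y0_5 = 304
x1_5 = 324
y1_5 = 398
y1_6 = 252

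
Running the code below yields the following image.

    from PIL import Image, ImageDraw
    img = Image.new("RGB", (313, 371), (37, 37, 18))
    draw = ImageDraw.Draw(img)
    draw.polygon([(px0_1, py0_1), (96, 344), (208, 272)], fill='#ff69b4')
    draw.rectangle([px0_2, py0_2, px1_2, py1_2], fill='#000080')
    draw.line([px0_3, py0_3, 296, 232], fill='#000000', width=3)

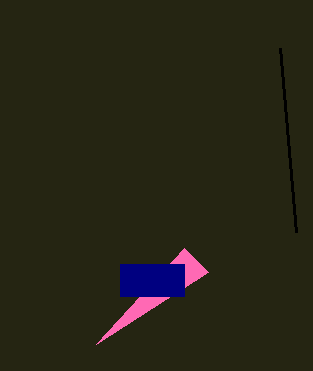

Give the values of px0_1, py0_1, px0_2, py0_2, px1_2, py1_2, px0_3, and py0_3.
px0_1 = 184; py0_1 = 248; px0_2 = 120; py0_2 = 264; px1_2 = 184; py1_2 = 296; px0_3 = 280; py0_3 = 48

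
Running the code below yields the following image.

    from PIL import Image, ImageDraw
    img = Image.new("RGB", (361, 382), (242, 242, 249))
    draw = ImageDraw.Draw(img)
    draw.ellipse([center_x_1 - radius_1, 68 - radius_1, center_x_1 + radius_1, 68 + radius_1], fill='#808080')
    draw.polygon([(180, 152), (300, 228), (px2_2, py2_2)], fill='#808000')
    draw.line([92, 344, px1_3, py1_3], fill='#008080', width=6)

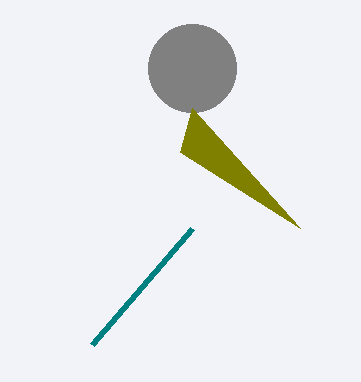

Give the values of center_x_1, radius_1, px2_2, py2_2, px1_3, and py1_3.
center_x_1 = 192
radius_1 = 44
px2_2 = 192
py2_2 = 108
px1_3 = 192
py1_3 = 228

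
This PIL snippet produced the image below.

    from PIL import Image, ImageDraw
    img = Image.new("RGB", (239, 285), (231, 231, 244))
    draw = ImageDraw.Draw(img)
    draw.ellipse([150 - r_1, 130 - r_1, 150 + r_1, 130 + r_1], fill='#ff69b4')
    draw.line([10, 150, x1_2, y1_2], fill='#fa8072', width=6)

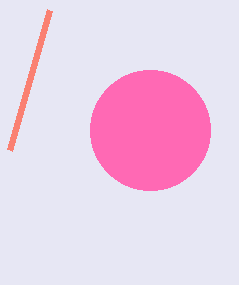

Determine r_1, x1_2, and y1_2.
r_1 = 60; x1_2 = 50; y1_2 = 10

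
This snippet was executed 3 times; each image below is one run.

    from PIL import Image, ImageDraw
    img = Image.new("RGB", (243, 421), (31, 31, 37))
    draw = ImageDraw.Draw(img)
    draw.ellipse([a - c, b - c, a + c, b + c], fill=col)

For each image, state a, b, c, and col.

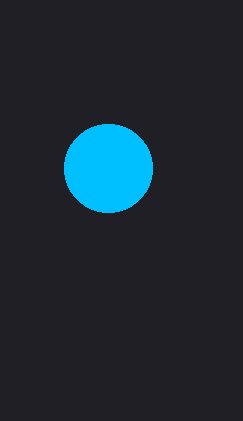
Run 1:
a = 108, b = 168, c = 44, col = 'deepskyblue'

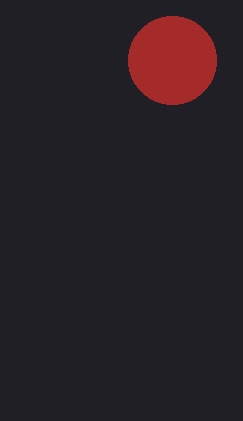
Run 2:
a = 172, b = 60, c = 44, col = 'brown'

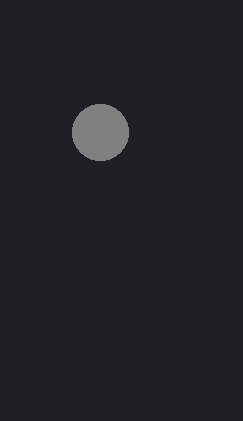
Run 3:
a = 100, b = 132, c = 28, col = 'gray'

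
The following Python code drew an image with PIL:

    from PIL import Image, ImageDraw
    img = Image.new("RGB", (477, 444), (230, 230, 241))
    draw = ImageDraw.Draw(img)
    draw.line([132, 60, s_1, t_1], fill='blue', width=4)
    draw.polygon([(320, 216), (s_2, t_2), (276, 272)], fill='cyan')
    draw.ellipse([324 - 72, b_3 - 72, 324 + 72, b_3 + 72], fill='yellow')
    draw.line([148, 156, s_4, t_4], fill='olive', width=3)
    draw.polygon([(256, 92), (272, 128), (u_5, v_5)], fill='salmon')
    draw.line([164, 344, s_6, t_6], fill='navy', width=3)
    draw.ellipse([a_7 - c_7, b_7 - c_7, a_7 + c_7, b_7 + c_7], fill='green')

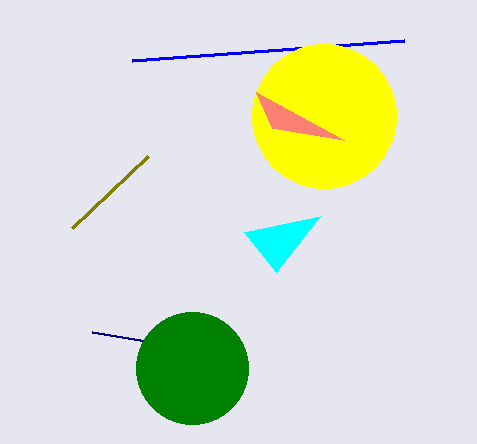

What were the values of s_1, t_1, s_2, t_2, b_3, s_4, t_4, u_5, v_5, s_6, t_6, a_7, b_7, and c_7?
s_1 = 404; t_1 = 40; s_2 = 244; t_2 = 232; b_3 = 116; s_4 = 72; t_4 = 228; u_5 = 344; v_5 = 140; s_6 = 92; t_6 = 332; a_7 = 192; b_7 = 368; c_7 = 56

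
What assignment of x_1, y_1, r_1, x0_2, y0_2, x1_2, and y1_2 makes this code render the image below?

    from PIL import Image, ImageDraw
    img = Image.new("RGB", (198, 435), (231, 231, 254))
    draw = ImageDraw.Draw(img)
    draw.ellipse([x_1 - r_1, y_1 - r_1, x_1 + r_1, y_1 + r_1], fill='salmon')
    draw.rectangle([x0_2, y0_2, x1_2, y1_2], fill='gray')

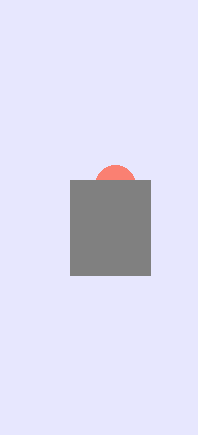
x_1 = 115; y_1 = 185; r_1 = 20; x0_2 = 70; y0_2 = 180; x1_2 = 150; y1_2 = 275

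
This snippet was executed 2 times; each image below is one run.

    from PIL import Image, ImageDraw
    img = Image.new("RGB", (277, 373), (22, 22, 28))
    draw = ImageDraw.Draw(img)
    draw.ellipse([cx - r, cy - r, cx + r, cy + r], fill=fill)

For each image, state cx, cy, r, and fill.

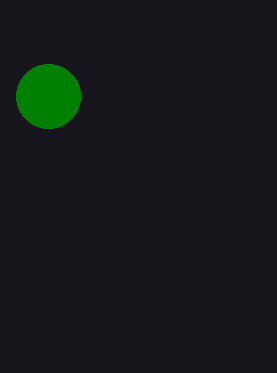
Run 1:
cx = 48
cy = 96
r = 32
fill = 'green'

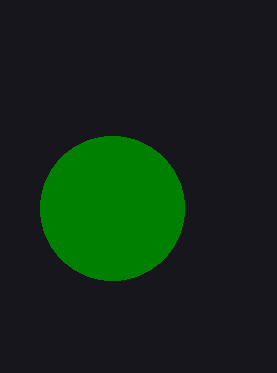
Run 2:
cx = 112
cy = 208
r = 72
fill = 'green'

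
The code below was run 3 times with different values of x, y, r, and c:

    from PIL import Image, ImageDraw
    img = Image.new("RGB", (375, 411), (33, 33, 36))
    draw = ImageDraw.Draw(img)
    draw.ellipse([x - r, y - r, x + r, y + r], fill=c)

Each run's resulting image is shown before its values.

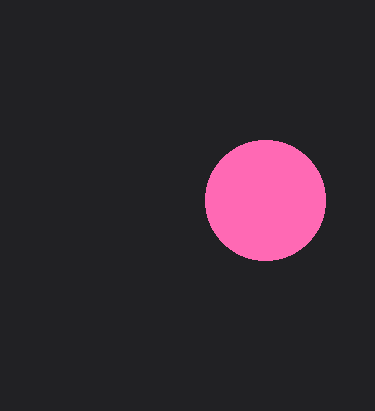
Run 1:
x = 265
y = 200
r = 60
c = 'hotpink'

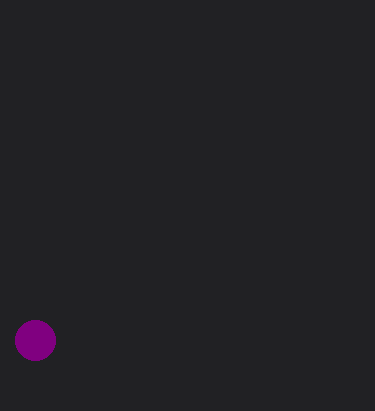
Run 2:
x = 35, y = 340, r = 20, c = 'purple'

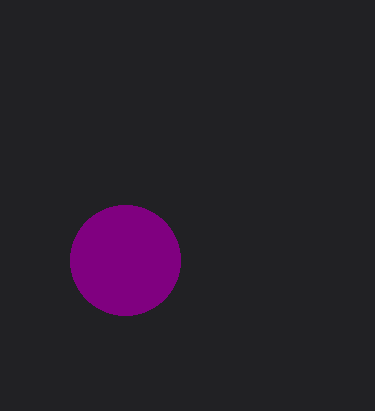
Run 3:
x = 125
y = 260
r = 55
c = 'purple'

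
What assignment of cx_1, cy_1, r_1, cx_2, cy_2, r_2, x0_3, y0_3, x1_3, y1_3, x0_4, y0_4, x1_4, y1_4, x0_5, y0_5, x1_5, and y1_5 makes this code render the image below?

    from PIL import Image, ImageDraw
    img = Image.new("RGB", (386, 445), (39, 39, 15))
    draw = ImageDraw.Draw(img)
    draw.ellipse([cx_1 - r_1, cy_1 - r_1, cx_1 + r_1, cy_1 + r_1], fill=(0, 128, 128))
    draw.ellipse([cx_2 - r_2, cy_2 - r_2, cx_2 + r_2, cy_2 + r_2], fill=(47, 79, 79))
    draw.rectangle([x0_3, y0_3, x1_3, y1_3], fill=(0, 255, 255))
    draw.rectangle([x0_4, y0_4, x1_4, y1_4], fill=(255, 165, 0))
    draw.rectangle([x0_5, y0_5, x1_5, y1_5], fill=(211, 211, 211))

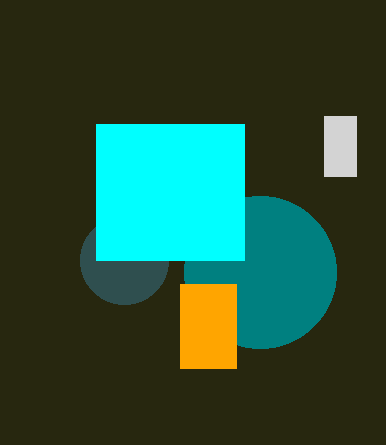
cx_1 = 260; cy_1 = 272; r_1 = 76; cx_2 = 124; cy_2 = 260; r_2 = 44; x0_3 = 96; y0_3 = 124; x1_3 = 244; y1_3 = 260; x0_4 = 180; y0_4 = 284; x1_4 = 236; y1_4 = 368; x0_5 = 324; y0_5 = 116; x1_5 = 356; y1_5 = 176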